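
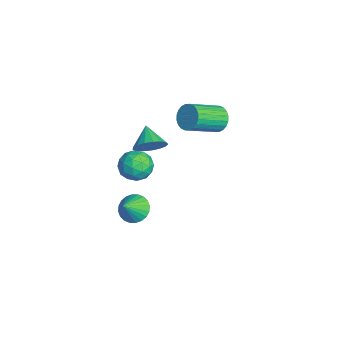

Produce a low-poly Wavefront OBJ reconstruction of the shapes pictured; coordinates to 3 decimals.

v -2.568 -2.397 -3.968
v -1.813 -2.395 -4.528
v -1.812 -3.083 -2.952
v -1.769 -2.079 -4.348
v -1.846 -1.811 -4.109
v -2.033 -1.633 -3.849
v -2.302 -1.57 -3.607
v -2.611 -1.634 -3.42
v -2.913 -1.814 -3.316
v -3.163 -2.082 -3.312
v -3.322 -2.398 -3.407
v -3.367 -2.714 -3.588
v -3.29 -2.982 -3.826
v -3.103 -3.161 -4.086
v -2.834 -3.223 -4.328
v -2.525 -3.16 -4.515
v -2.223 -2.98 -4.619
v -1.973 -2.712 -4.624
v 0.131 -1.852 3.523
v 0.545 -1.35 4.188
v -1.011 -1.908 4.277
v 0.356 -1.044 3.925
v 0.116 -0.923 3.57
v -0.12 -1.015 3.204
v -0.299 -1.299 2.912
v -0.379 -1.709 2.759
v -0.343 -2.152 2.782
v -0.197 -2.527 2.974
v 0.023 -2.746 3.292
v 0.269 -2.761 3.663
v 0.483 -2.567 4.002
v 0.616 -2.21 4.232
v 0.639 -1.77 4.298
v -3.779 2.353 2.041
v -3.11 2.345 1.501
v -2.311 0.579 2.52
v -2.981 0.587 3.059
v -2.993 2.54 1.748
v -2.194 0.774 2.766
v -2.996 2.707 2.039
v -2.197 0.94 3.058
v -3.118 2.82 2.331
v -2.319 1.053 3.349
v -3.341 2.862 2.578
v -2.542 1.095 3.596
v -3.63 2.826 2.744
v -2.831 1.059 3.762
v -3.943 2.718 2.802
v -3.144 0.952 3.821
v -4.23 2.555 2.745
v -3.431 0.789 3.763
v -4.449 2.361 2.58
v -3.65 0.595 3.599
v -4.566 2.166 2.334
v -3.767 0.4 3.352
v -4.563 2 2.042
v -3.764 0.233 3.061
v -4.441 1.887 1.751
v -3.642 0.12 2.769
v -4.218 1.845 1.504
v -3.419 0.078 2.522
v -3.929 1.881 1.338
v -3.13 0.114 2.356
v -3.616 1.988 1.279
v -2.817 0.222 2.298
v -3.329 2.151 1.337
v -2.53 0.385 2.355
v -4.419 -1.904 -1.044
v -3.667 -1.186 -1.204
v -3.233 -3.114 -0.896
v -2.481 -2.396 -1.056
v -3.042 -2.381 -0.167
v -3.775 -1.633 -0.258
v -3.125 -2.667 -1.842
v -3.858 -1.919 -1.933
v -2.868 -1.658 -1.697
v -2.816 -1.481 -0.662
v -4.084 -2.819 -1.438
v -4.032 -2.642 -0.403
v -4.147 -1.439 -1.137
v -2.753 -2.861 -0.963
v -3.082 -2.852 -0.44
v -2.64 -2.431 -0.535
v -4.211 -1.701 -0.581
v -3.769 -1.279 -0.675
v -3.401 -1.982 -0.066
v -3.131 -3.021 -1.425
v -2.689 -2.599 -1.519
v -4.26 -1.869 -1.565
v -3.818 -1.448 -1.66
v -3.499 -2.318 -2.034
v -3.235 -1.294 -1.521
v -2.538 -2.006 -1.434
v -2.917 -2.165 -1.896
v -3.348 -1.725 -1.95
v -3.205 -1.19 -0.913
v -2.508 -1.902 -0.826
v -2.837 -1.892 -0.303
v -3.268 -1.453 -0.357
v -2.735 -1.468 -1.202
v -4.392 -2.398 -1.274
v -3.695 -3.11 -1.187
v -3.632 -2.847 -1.743
v -4.063 -2.408 -1.797
v -4.362 -2.294 -0.666
v -3.665 -3.006 -0.579
v -3.552 -2.575 -0.15
v -3.983 -2.135 -0.204
v -4.165 -2.832 -0.898
f 2 1 4
f 2 4 3
f 4 1 5
f 4 5 3
f 5 1 6
f 5 6 3
f 6 1 7
f 6 7 3
f 7 1 8
f 7 8 3
f 8 1 9
f 8 9 3
f 9 1 10
f 9 10 3
f 10 1 11
f 10 11 3
f 11 1 12
f 11 12 3
f 12 1 13
f 12 13 3
f 13 1 14
f 13 14 3
f 14 1 15
f 14 15 3
f 15 1 16
f 15 16 3
f 16 1 17
f 16 17 3
f 17 1 18
f 17 18 3
f 18 1 2
f 18 2 3
f 20 19 22
f 20 22 21
f 22 19 23
f 22 23 21
f 23 19 24
f 23 24 21
f 24 19 25
f 24 25 21
f 25 19 26
f 25 26 21
f 26 19 27
f 26 27 21
f 27 19 28
f 27 28 21
f 28 19 29
f 28 29 21
f 29 19 30
f 29 30 21
f 30 19 31
f 30 31 21
f 31 19 32
f 31 32 21
f 32 19 33
f 32 33 21
f 33 19 20
f 33 20 21
f 35 34 38
f 35 38 36
f 36 38 39
f 36 39 37
f 38 34 40
f 38 40 39
f 39 40 41
f 39 41 37
f 40 34 42
f 40 42 41
f 41 42 43
f 41 43 37
f 42 34 44
f 42 44 43
f 43 44 45
f 43 45 37
f 44 34 46
f 44 46 45
f 45 46 47
f 45 47 37
f 46 34 48
f 46 48 47
f 47 48 49
f 47 49 37
f 48 34 50
f 48 50 49
f 49 50 51
f 49 51 37
f 50 34 52
f 50 52 51
f 51 52 53
f 51 53 37
f 52 34 54
f 52 54 53
f 53 54 55
f 53 55 37
f 54 34 56
f 54 56 55
f 55 56 57
f 55 57 37
f 56 34 58
f 56 58 57
f 57 58 59
f 57 59 37
f 58 34 60
f 58 60 59
f 59 60 61
f 59 61 37
f 60 34 62
f 60 62 61
f 61 62 63
f 61 63 37
f 62 34 64
f 62 64 63
f 63 64 65
f 63 65 37
f 64 34 66
f 64 66 65
f 65 66 67
f 65 67 37
f 66 34 35
f 66 35 67
f 67 35 36
f 67 36 37
f 68 105 84
f 105 79 108
f 84 108 73
f 105 108 84
f 68 84 80
f 84 73 85
f 80 85 69
f 84 85 80
f 68 80 89
f 80 69 90
f 89 90 75
f 80 90 89
f 68 89 101
f 89 75 104
f 101 104 78
f 89 104 101
f 68 101 105
f 101 78 109
f 105 109 79
f 101 109 105
f 69 85 96
f 85 73 99
f 96 99 77
f 85 99 96
f 73 108 86
f 108 79 107
f 86 107 72
f 108 107 86
f 79 109 106
f 109 78 102
f 106 102 70
f 109 102 106
f 78 104 103
f 104 75 91
f 103 91 74
f 104 91 103
f 75 90 95
f 90 69 92
f 95 92 76
f 90 92 95
f 71 97 83
f 97 77 98
f 83 98 72
f 97 98 83
f 71 83 81
f 83 72 82
f 81 82 70
f 83 82 81
f 71 81 88
f 81 70 87
f 88 87 74
f 81 87 88
f 71 88 93
f 88 74 94
f 93 94 76
f 88 94 93
f 71 93 97
f 93 76 100
f 97 100 77
f 93 100 97
f 72 98 86
f 98 77 99
f 86 99 73
f 98 99 86
f 70 82 106
f 82 72 107
f 106 107 79
f 82 107 106
f 74 87 103
f 87 70 102
f 103 102 78
f 87 102 103
f 76 94 95
f 94 74 91
f 95 91 75
f 94 91 95
f 77 100 96
f 100 76 92
f 96 92 69
f 100 92 96



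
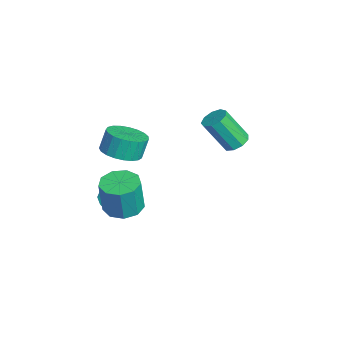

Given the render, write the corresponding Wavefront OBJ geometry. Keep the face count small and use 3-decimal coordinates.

v -3.712 3.499 1.241
v -2.988 3.244 1.183
v -3.244 2.106 3.001
v -3.968 2.361 3.059
v -2.999 3.691 1.461
v -3.256 2.553 3.279
v -3.344 4.048 1.636
v -3.601 2.91 3.454
v -3.861 4.148 1.626
v -4.118 3.011 3.444
v -4.308 3.945 1.436
v -4.565 2.807 3.254
v -4.476 3.533 1.154
v -4.733 2.395 2.972
v -4.286 3.105 0.913
v -4.543 1.967 2.731
v -3.828 2.861 0.825
v -4.084 1.723 2.643
v -3.315 2.916 0.932
v -3.571 1.778 2.75
v -1.358 -3.083 -0.752
v -0.433 -3.065 -1.043
v -0.782 -2.197 1.132
v -0.653 -2.59 -1.2
v -1.096 -2.271 -1.214
v -1.623 -2.21 -1.081
v -2.066 -2.426 -0.844
v -2.284 -2.851 -0.578
v -2.208 -3.349 -0.367
v -1.862 -3.763 -0.278
v -1.356 -3.961 -0.34
v -0.851 -3.88 -0.532
v -0.507 -3.546 -0.794
v -1.437 -2.742 2.863
v -0.488 -3.181 3.205
v -0.733 -2.796 4.379
v -1.683 -2.358 4.037
v -0.362 -2.756 3.092
v -0.607 -2.371 4.266
v -0.421 -2.329 2.939
v -0.666 -1.944 4.114
v -0.656 -1.974 2.774
v -0.901 -1.589 3.948
v -1.026 -1.751 2.624
v -1.271 -1.366 3.798
v -1.467 -1.699 2.515
v -1.712 -1.314 3.689
v -1.904 -1.829 2.466
v -2.149 -1.444 3.64
v -2.259 -2.116 2.486
v -2.504 -1.731 3.66
v -2.473 -2.511 2.571
v -2.718 -2.126 3.745
v -2.507 -2.947 2.707
v -2.752 -2.562 3.881
v -2.357 -3.347 2.869
v -2.602 -2.962 4.044
v -2.047 -3.643 3.031
v -2.292 -3.258 4.205
v -1.632 -3.783 3.163
v -1.878 -3.398 4.337
v -1.184 -3.743 3.244
v -1.429 -3.358 4.418
v -0.779 -3.53 3.258
v -1.024 -3.145 4.433
v 1.09 -2.955 0.805
v 1.789 -3.71 0.658
v 1.99 -3.901 2.588
v 1.29 -3.145 2.735
v 2.116 -3.079 0.686
v 2.316 -3.269 2.616
v 1.962 -2.389 0.77
v 2.162 -2.58 2.7
v 1.4 -1.964 0.87
v 1.601 -2.155 2.801
v 0.693 -2.003 0.94
v 0.894 -2.193 2.87
v 0.172 -2.487 0.946
v 0.372 -2.677 2.877
v 0.08 -3.19 0.886
v 0.28 -3.38 2.817
v 0.461 -3.783 0.788
v 0.661 -3.973 2.719
v 1.136 -3.988 0.698
v 1.336 -4.179 2.628
f 2 1 5
f 2 5 3
f 3 5 6
f 3 6 4
f 5 1 7
f 5 7 6
f 6 7 8
f 6 8 4
f 7 1 9
f 7 9 8
f 8 9 10
f 8 10 4
f 9 1 11
f 9 11 10
f 10 11 12
f 10 12 4
f 11 1 13
f 11 13 12
f 12 13 14
f 12 14 4
f 13 1 15
f 13 15 14
f 14 15 16
f 14 16 4
f 15 1 17
f 15 17 16
f 16 17 18
f 16 18 4
f 17 1 19
f 17 19 18
f 18 19 20
f 18 20 4
f 19 1 2
f 19 2 20
f 20 2 3
f 20 3 4
f 22 21 24
f 22 24 23
f 24 21 25
f 24 25 23
f 25 21 26
f 25 26 23
f 26 21 27
f 26 27 23
f 27 21 28
f 27 28 23
f 28 21 29
f 28 29 23
f 29 21 30
f 29 30 23
f 30 21 31
f 30 31 23
f 31 21 32
f 31 32 23
f 32 21 33
f 32 33 23
f 33 21 22
f 33 22 23
f 35 34 38
f 35 38 36
f 36 38 39
f 36 39 37
f 38 34 40
f 38 40 39
f 39 40 41
f 39 41 37
f 40 34 42
f 40 42 41
f 41 42 43
f 41 43 37
f 42 34 44
f 42 44 43
f 43 44 45
f 43 45 37
f 44 34 46
f 44 46 45
f 45 46 47
f 45 47 37
f 46 34 48
f 46 48 47
f 47 48 49
f 47 49 37
f 48 34 50
f 48 50 49
f 49 50 51
f 49 51 37
f 50 34 52
f 50 52 51
f 51 52 53
f 51 53 37
f 52 34 54
f 52 54 53
f 53 54 55
f 53 55 37
f 54 34 56
f 54 56 55
f 55 56 57
f 55 57 37
f 56 34 58
f 56 58 57
f 57 58 59
f 57 59 37
f 58 34 60
f 58 60 59
f 59 60 61
f 59 61 37
f 60 34 62
f 60 62 61
f 61 62 63
f 61 63 37
f 62 34 64
f 62 64 63
f 63 64 65
f 63 65 37
f 64 34 35
f 64 35 65
f 65 35 36
f 65 36 37
f 67 66 70
f 67 70 68
f 68 70 71
f 68 71 69
f 70 66 72
f 70 72 71
f 71 72 73
f 71 73 69
f 72 66 74
f 72 74 73
f 73 74 75
f 73 75 69
f 74 66 76
f 74 76 75
f 75 76 77
f 75 77 69
f 76 66 78
f 76 78 77
f 77 78 79
f 77 79 69
f 78 66 80
f 78 80 79
f 79 80 81
f 79 81 69
f 80 66 82
f 80 82 81
f 81 82 83
f 81 83 69
f 82 66 84
f 82 84 83
f 83 84 85
f 83 85 69
f 84 66 67
f 84 67 85
f 85 67 68
f 85 68 69



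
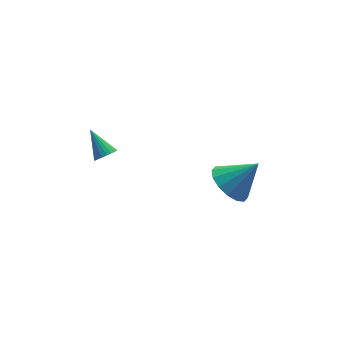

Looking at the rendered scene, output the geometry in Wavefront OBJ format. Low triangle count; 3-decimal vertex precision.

v 2.302 -2.418 -3.331
v 3.062 -1.937 -3.927
v 3.498 -2.722 -2.049
v 2.838 -1.527 -3.621
v 2.47 -1.355 -3.236
v 2.057 -1.469 -2.877
v 1.709 -1.837 -2.64
v 1.52 -2.36 -2.588
v 1.541 -2.899 -2.735
v 1.765 -3.309 -3.041
v 2.133 -3.481 -3.426
v 2.546 -3.367 -3.785
v 2.894 -2.999 -4.022
v 3.083 -2.476 -4.074
v -3.061 -1.651 0.338
v -2.749 -1.879 0.715
v -3.299 -0.549 1.202
v -2.601 -1.757 0.6
v -2.532 -1.616 0.439
v -2.554 -1.481 0.261
v -2.664 -1.375 0.096
v -2.843 -1.317 -0.027
v -3.059 -1.317 -0.087
v -3.276 -1.374 -0.073
v -3.456 -1.479 0.011
v -3.567 -1.614 0.152
v -3.591 -1.755 0.325
v -3.523 -1.878 0.501
v -3.375 -1.962 0.648
v -3.173 -1.992 0.741
v -2.952 -1.962 0.765
f 2 1 4
f 2 4 3
f 4 1 5
f 4 5 3
f 5 1 6
f 5 6 3
f 6 1 7
f 6 7 3
f 7 1 8
f 7 8 3
f 8 1 9
f 8 9 3
f 9 1 10
f 9 10 3
f 10 1 11
f 10 11 3
f 11 1 12
f 11 12 3
f 12 1 13
f 12 13 3
f 13 1 14
f 13 14 3
f 14 1 2
f 14 2 3
f 16 15 18
f 16 18 17
f 18 15 19
f 18 19 17
f 19 15 20
f 19 20 17
f 20 15 21
f 20 21 17
f 21 15 22
f 21 22 17
f 22 15 23
f 22 23 17
f 23 15 24
f 23 24 17
f 24 15 25
f 24 25 17
f 25 15 26
f 25 26 17
f 26 15 27
f 26 27 17
f 27 15 28
f 27 28 17
f 28 15 29
f 28 29 17
f 29 15 30
f 29 30 17
f 30 15 31
f 30 31 17
f 31 15 16
f 31 16 17



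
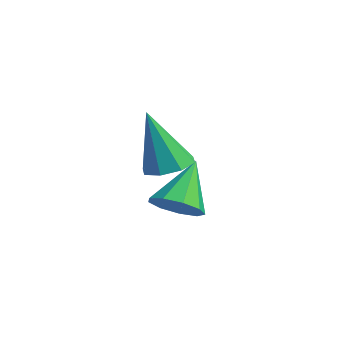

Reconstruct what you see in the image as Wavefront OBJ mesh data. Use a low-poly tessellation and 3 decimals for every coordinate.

v 4.061 -1.25 -0.351
v 4.606 -1.774 -0.428
v 3.819 -1.79 1.611
v 4.816 -1.258 -0.26
v 4.583 -0.737 -0.146
v 4.044 -0.517 -0.152
v 3.516 -0.727 -0.275
v 3.307 -1.243 -0.442
v 3.539 -1.764 -0.557
v 4.078 -1.984 -0.551
v 3.071 -0.529 -2.386
v 3.77 -0.678 -1.945
v 2.409 0.429 -1.014
v 3.83 -0.196 -2.252
v 3.535 0.129 -2.622
v 3.023 0.147 -2.882
v 2.533 -0.152 -2.909
v 2.295 -0.628 -2.692
v 2.42 -1.057 -2.331
v 2.85 -1.24 -1.996
v 3.383 -1.09 -1.844
f 2 1 4
f 2 4 3
f 4 1 5
f 4 5 3
f 5 1 6
f 5 6 3
f 6 1 7
f 6 7 3
f 7 1 8
f 7 8 3
f 8 1 9
f 8 9 3
f 9 1 10
f 9 10 3
f 10 1 2
f 10 2 3
f 12 11 14
f 12 14 13
f 14 11 15
f 14 15 13
f 15 11 16
f 15 16 13
f 16 11 17
f 16 17 13
f 17 11 18
f 17 18 13
f 18 11 19
f 18 19 13
f 19 11 20
f 19 20 13
f 20 11 21
f 20 21 13
f 21 11 12
f 21 12 13



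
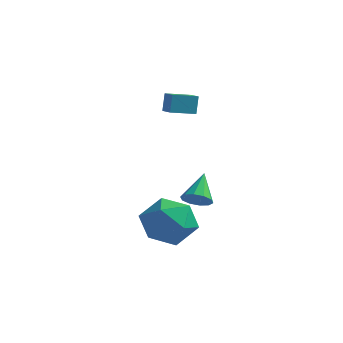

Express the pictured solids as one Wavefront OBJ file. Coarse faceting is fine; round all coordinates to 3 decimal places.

v 2.921 -3.094 -2.482
v 3.858 -2.937 -3.295
v 4.042 -4.423 -1.445
v 4.979 -4.266 -2.258
v 4.664 -3.338 -1.482
v 3.971 -2.516 -2.123
v 3.929 -4.844 -2.617
v 3.236 -4.022 -3.258
v 4.481 -4.019 -3.379
v 4.936 -3.088 -2.677
v 2.964 -4.272 -2.063
v 3.419 -3.341 -1.361
v 4.023 -1.705 -1.935
v 4.664 -1.677 -1.784
v 3.737 -0.635 -0.925
v 4.594 -1.411 -2.086
v 4.305 -1.258 -2.33
v 3.909 -1.275 -2.423
v 3.556 -1.457 -2.33
v 3.381 -1.734 -2.087
v 3.451 -1.999 -1.785
v 3.74 -2.153 -1.541
v 4.136 -2.135 -1.448
v 4.49 -1.954 -1.541
v 1.76 -0.551 2.081
v 1.714 -0.296 2.943
v 2.449 0.305 1.864
v 2.403 0.56 2.726
v 2.397 -1.02 2.254
v 2.351 -0.765 3.116
v 3.086 -0.164 2.037
v 3.04 0.091 2.899
f 1 12 6
f 1 6 2
f 1 2 8
f 1 8 11
f 1 11 12
f 2 6 10
f 6 12 5
f 12 11 3
f 11 8 7
f 8 2 9
f 4 10 5
f 4 5 3
f 4 3 7
f 4 7 9
f 4 9 10
f 5 10 6
f 3 5 12
f 7 3 11
f 9 7 8
f 10 9 2
f 14 13 16
f 14 16 15
f 16 13 17
f 16 17 15
f 17 13 18
f 17 18 15
f 18 13 19
f 18 19 15
f 19 13 20
f 19 20 15
f 20 13 21
f 20 21 15
f 21 13 22
f 21 22 15
f 22 13 23
f 22 23 15
f 23 13 24
f 23 24 15
f 24 13 14
f 24 14 15
f 26 28 25
f 29 26 25
f 25 28 27
f 27 29 25
f 26 32 28
f 30 26 29
f 30 32 26
f 28 32 27
f 31 29 27
f 27 32 31
f 31 30 29
f 32 30 31



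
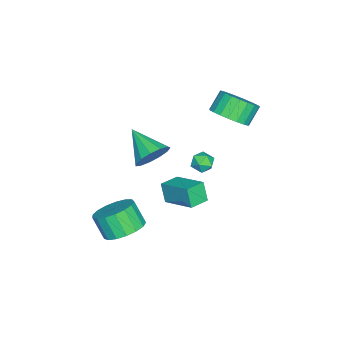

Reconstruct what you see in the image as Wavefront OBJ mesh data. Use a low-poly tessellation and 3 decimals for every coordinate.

v -3.36 -0.731 -1.94
v -2.708 -0.627 -1.999
v -3.212 -1.773 -2.141
v -2.56 -1.669 -2.2
v -2.852 -1.614 -1.608
v -2.943 -0.97 -1.484
v -2.977 -1.43 -2.656
v -3.068 -0.786 -2.532
v -2.472 -1.059 -2.442
v -2.394 -1.173 -1.794
v -3.526 -1.227 -2.346
v -3.448 -1.341 -1.698
v -2.561 -2.135 -4.584
v -2.858 -2.468 -3.524
v -1.828 -0.522 -3.873
v -2.125 -0.854 -2.813
v -1.595 -2.626 -4.467
v -1.892 -2.958 -3.407
v -0.862 -1.012 -3.756
v -1.159 -1.345 -2.696
v 2.234 -3.224 -3.428
v 3.092 -2.784 -2.942
v 2.805 -3.475 -1.807
v 1.946 -3.916 -2.292
v 2.708 -2.454 -2.838
v 2.421 -3.145 -1.703
v 2.216 -2.3 -2.869
v 1.929 -2.991 -1.734
v 1.727 -2.358 -3.028
v 1.44 -3.049 -1.893
v 1.355 -2.615 -3.279
v 1.068 -3.306 -2.143
v 1.184 -3.011 -3.563
v 0.896 -3.702 -2.428
v 1.253 -3.456 -3.817
v 0.966 -4.147 -2.681
v 1.547 -3.848 -3.981
v 1.26 -4.539 -2.846
v 1.998 -4.097 -4.019
v 1.711 -4.789 -2.883
v 2.504 -4.146 -3.921
v 2.217 -4.838 -2.786
v 2.947 -3.984 -3.71
v 2.66 -4.676 -2.575
v 3.227 -3.648 -3.435
v 2.94 -4.34 -2.299
v 3.279 -3.215 -3.158
v 2.992 -3.906 -2.022
v -3.087 0.067 1.614
v -2.525 -0.515 2.283
v -3.291 -0.229 3.175
v -3.853 0.353 2.506
v -2.335 -0.124 2.321
v -3.101 0.162 3.213
v -2.275 0.3 2.237
v -3.041 0.586 3.129
v -2.355 0.684 2.045
v -3.121 0.97 2.937
v -2.562 0.961 1.779
v -3.328 1.247 2.671
v -2.86 1.084 1.484
v -3.626 1.37 2.376
v -3.197 1.031 1.211
v -3.963 1.316 2.103
v -3.515 0.811 1.009
v -4.281 1.096 1.9
v -3.759 0.462 0.91
v -4.525 0.748 1.802
v -3.887 0.046 0.934
v -4.653 0.331 1.826
v -3.876 -0.367 1.075
v -4.642 -0.082 1.967
v -3.729 -0.705 1.309
v -4.496 -0.42 2.201
v -3.471 -0.91 1.596
v -4.238 -0.624 2.488
v -3.147 -0.945 1.886
v -3.913 -0.66 2.778
v -2.812 -0.805 2.129
v -3.578 -0.52 3.021
v 0.785 -2.348 1.141
v 1.303 -2.996 0.659
v -0.085 -3.712 2.039
v 1.583 -2.88 1.106
v 1.61 -2.595 1.565
v 1.374 -2.231 1.89
v 0.952 -1.905 1.977
v 0.476 -1.719 1.798
v 0.098 -1.733 1.411
v -0.061 -1.942 0.938
v 0.047 -2.28 0.53
v 0.39 -2.639 0.316
v 0.858 -2.906 0.364
f 1 12 6
f 1 6 2
f 1 2 8
f 1 8 11
f 1 11 12
f 2 6 10
f 6 12 5
f 12 11 3
f 11 8 7
f 8 2 9
f 4 10 5
f 4 5 3
f 4 3 7
f 4 7 9
f 4 9 10
f 5 10 6
f 3 5 12
f 7 3 11
f 9 7 8
f 10 9 2
f 14 16 13
f 17 14 13
f 13 16 15
f 15 17 13
f 14 20 16
f 18 14 17
f 18 20 14
f 16 20 15
f 19 17 15
f 15 20 19
f 19 18 17
f 20 18 19
f 22 21 25
f 22 25 23
f 23 25 26
f 23 26 24
f 25 21 27
f 25 27 26
f 26 27 28
f 26 28 24
f 27 21 29
f 27 29 28
f 28 29 30
f 28 30 24
f 29 21 31
f 29 31 30
f 30 31 32
f 30 32 24
f 31 21 33
f 31 33 32
f 32 33 34
f 32 34 24
f 33 21 35
f 33 35 34
f 34 35 36
f 34 36 24
f 35 21 37
f 35 37 36
f 36 37 38
f 36 38 24
f 37 21 39
f 37 39 38
f 38 39 40
f 38 40 24
f 39 21 41
f 39 41 40
f 40 41 42
f 40 42 24
f 41 21 43
f 41 43 42
f 42 43 44
f 42 44 24
f 43 21 45
f 43 45 44
f 44 45 46
f 44 46 24
f 45 21 47
f 45 47 46
f 46 47 48
f 46 48 24
f 47 21 22
f 47 22 48
f 48 22 23
f 48 23 24
f 50 49 53
f 50 53 51
f 51 53 54
f 51 54 52
f 53 49 55
f 53 55 54
f 54 55 56
f 54 56 52
f 55 49 57
f 55 57 56
f 56 57 58
f 56 58 52
f 57 49 59
f 57 59 58
f 58 59 60
f 58 60 52
f 59 49 61
f 59 61 60
f 60 61 62
f 60 62 52
f 61 49 63
f 61 63 62
f 62 63 64
f 62 64 52
f 63 49 65
f 63 65 64
f 64 65 66
f 64 66 52
f 65 49 67
f 65 67 66
f 66 67 68
f 66 68 52
f 67 49 69
f 67 69 68
f 68 69 70
f 68 70 52
f 69 49 71
f 69 71 70
f 70 71 72
f 70 72 52
f 71 49 73
f 71 73 72
f 72 73 74
f 72 74 52
f 73 49 75
f 73 75 74
f 74 75 76
f 74 76 52
f 75 49 77
f 75 77 76
f 76 77 78
f 76 78 52
f 77 49 79
f 77 79 78
f 78 79 80
f 78 80 52
f 79 49 50
f 79 50 80
f 80 50 51
f 80 51 52
f 82 81 84
f 82 84 83
f 84 81 85
f 84 85 83
f 85 81 86
f 85 86 83
f 86 81 87
f 86 87 83
f 87 81 88
f 87 88 83
f 88 81 89
f 88 89 83
f 89 81 90
f 89 90 83
f 90 81 91
f 90 91 83
f 91 81 92
f 91 92 83
f 92 81 93
f 92 93 83
f 93 81 82
f 93 82 83



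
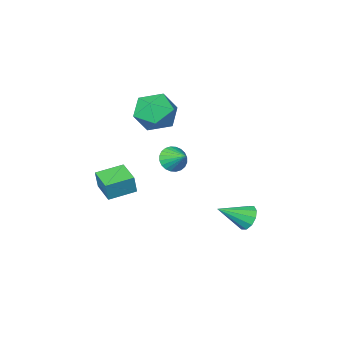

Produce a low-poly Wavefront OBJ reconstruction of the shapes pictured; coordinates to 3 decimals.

v -1.327 -2.25 3.768
v -0.279 -2.212 3.125
v -1.461 -4.208 3.435
v -0.413 -4.17 2.792
v -0.394 -3.991 4.009
v -0.312 -2.781 4.215
v -1.428 -3.639 2.345
v -1.346 -2.429 2.551
v -0.341 -3.07 2.246
v 0.297 -3.288 3.274
v -2.037 -3.132 3.286
v -1.399 -3.35 4.314
v -3.686 0.621 -2.961
v -3.424 0.262 -3.577
v -2.234 0.199 -2.099
v -3.282 0.709 -3.598
v -3.294 1.123 -3.375
v -3.456 1.344 -2.994
v -3.706 1.289 -2.6
v -3.948 0.979 -2.344
v -4.09 0.532 -2.323
v -4.078 0.119 -2.546
v -3.916 -0.103 -2.927
v -3.666 -0.048 -3.321
v -1.633 -2.835 -0.015
v -1.166 -3.155 0.507
v -1.707 -1.785 0.695
v -0.968 -3.019 0.327
v -0.871 -2.855 0.094
v -0.89 -2.688 -0.155
v -1.022 -2.544 -0.383
v -1.248 -2.443 -0.554
v -1.531 -2.403 -0.644
v -1.831 -2.428 -0.638
v -2.1 -2.516 -0.537
v -2.298 -2.652 -0.357
v -2.395 -2.816 -0.124
v -2.375 -2.982 0.125
v -2.243 -3.127 0.353
v -2.018 -3.227 0.525
v -1.734 -3.268 0.614
v -1.435 -3.242 0.608
v 0.378 -3.887 -1.263
v 0.574 -3.798 -0.215
v 0.576 -2.51 -1.418
v 0.771 -2.42 -0.369
v 1.809 -4.12 -1.511
v 2.004 -4.03 -0.462
v 2.006 -2.742 -1.665
v 2.202 -2.653 -0.617
f 1 12 6
f 1 6 2
f 1 2 8
f 1 8 11
f 1 11 12
f 2 6 10
f 6 12 5
f 12 11 3
f 11 8 7
f 8 2 9
f 4 10 5
f 4 5 3
f 4 3 7
f 4 7 9
f 4 9 10
f 5 10 6
f 3 5 12
f 7 3 11
f 9 7 8
f 10 9 2
f 14 13 16
f 14 16 15
f 16 13 17
f 16 17 15
f 17 13 18
f 17 18 15
f 18 13 19
f 18 19 15
f 19 13 20
f 19 20 15
f 20 13 21
f 20 21 15
f 21 13 22
f 21 22 15
f 22 13 23
f 22 23 15
f 23 13 24
f 23 24 15
f 24 13 14
f 24 14 15
f 26 25 28
f 26 28 27
f 28 25 29
f 28 29 27
f 29 25 30
f 29 30 27
f 30 25 31
f 30 31 27
f 31 25 32
f 31 32 27
f 32 25 33
f 32 33 27
f 33 25 34
f 33 34 27
f 34 25 35
f 34 35 27
f 35 25 36
f 35 36 27
f 36 25 37
f 36 37 27
f 37 25 38
f 37 38 27
f 38 25 39
f 38 39 27
f 39 25 40
f 39 40 27
f 40 25 41
f 40 41 27
f 41 25 42
f 41 42 27
f 42 25 26
f 42 26 27
f 44 46 43
f 47 44 43
f 43 46 45
f 45 47 43
f 44 50 46
f 48 44 47
f 48 50 44
f 46 50 45
f 49 47 45
f 45 50 49
f 49 48 47
f 50 48 49



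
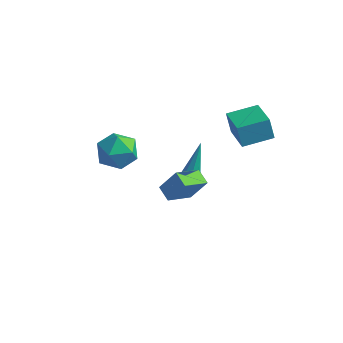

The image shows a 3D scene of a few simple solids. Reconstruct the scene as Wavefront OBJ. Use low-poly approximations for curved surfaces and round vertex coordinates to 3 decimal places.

v 3.007 0.328 2.864
v 2.649 0.466 4.022
v 1.766 1.646 2.323
v 1.407 1.784 3.481
v 4.153 1.496 3.079
v 3.794 1.634 4.237
v 2.911 2.814 2.538
v 2.553 2.952 3.696
v 1.041 -4.344 2.982
v 1.731 -3.992 4.136
v 1.561 -3.073 2.283
v 2.251 -2.722 3.437
v 1.729 -4.778 2.703
v 2.419 -4.427 3.857
v 2.249 -3.508 2.004
v 2.939 -3.156 3.158
v -3.074 -0.26 0.489
v -2.476 -0.344 1.488
v -3.504 -2.096 0.592
v -2.906 -2.18 1.591
v -3.905 -1.577 1.557
v -3.639 -0.443 1.494
v -2.341 -1.997 0.586
v -2.075 -0.863 0.523
v -2.023 -1.418 1.548
v -2.989 -1.158 2.148
v -2.991 -1.282 -0.068
v -3.957 -1.022 0.532
v -0.299 1.362 -2.081
v 0.159 1.551 -2.199
v -0.281 2.438 -0.279
v -0.133 1.775 -2.33
v -0.522 1.757 -2.315
v -0.781 1.507 -2.163
v -0.758 1.172 -1.964
v -0.466 0.949 -1.833
v -0.077 0.967 -1.848
v 0.182 1.216 -2
f 2 4 1
f 5 2 1
f 1 4 3
f 3 5 1
f 2 8 4
f 6 2 5
f 6 8 2
f 4 8 3
f 7 5 3
f 3 8 7
f 7 6 5
f 8 6 7
f 10 12 9
f 13 10 9
f 9 12 11
f 11 13 9
f 10 16 12
f 14 10 13
f 14 16 10
f 12 16 11
f 15 13 11
f 11 16 15
f 15 14 13
f 16 14 15
f 17 28 22
f 17 22 18
f 17 18 24
f 17 24 27
f 17 27 28
f 18 22 26
f 22 28 21
f 28 27 19
f 27 24 23
f 24 18 25
f 20 26 21
f 20 21 19
f 20 19 23
f 20 23 25
f 20 25 26
f 21 26 22
f 19 21 28
f 23 19 27
f 25 23 24
f 26 25 18
f 30 29 32
f 30 32 31
f 32 29 33
f 32 33 31
f 33 29 34
f 33 34 31
f 34 29 35
f 34 35 31
f 35 29 36
f 35 36 31
f 36 29 37
f 36 37 31
f 37 29 38
f 37 38 31
f 38 29 30
f 38 30 31



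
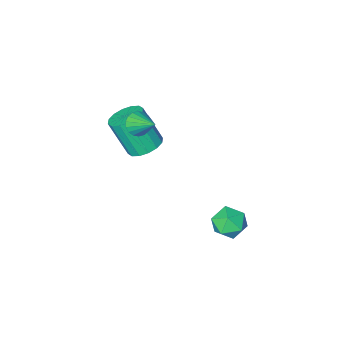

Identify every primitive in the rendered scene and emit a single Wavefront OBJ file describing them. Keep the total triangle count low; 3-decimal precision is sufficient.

v -0.369 -1.71 0.396
v 0.012 -2.006 0.89
v -0.551 -0.43 1.304
v 0.221 -1.857 0.723
v 0.314 -1.679 0.49
v 0.272 -1.507 0.239
v 0.103 -1.376 0.019
v -0.16 -1.311 -0.126
v -0.464 -1.324 -0.168
v -0.749 -1.415 -0.098
v -0.959 -1.563 0.07
v -1.052 -1.741 0.303
v -1.009 -1.913 0.554
v -0.84 -2.045 0.773
v -0.577 -2.11 0.919
v -0.273 -2.096 0.96
v -0.857 -1.96 -1.747
v -0.007 -2.129 -2.085
v 0.567 -2.989 -0.211
v -0.283 -2.82 0.127
v 0.021 -1.689 -1.891
v 0.595 -2.549 -0.018
v -0.187 -1.321 -1.659
v 0.388 -2.182 0.214
v -0.574 -1.125 -1.45
v 0.001 -1.985 0.423
v -1.037 -1.153 -1.321
v -0.462 -2.013 0.552
v -1.451 -1.396 -1.306
v -0.877 -2.257 0.568
v -1.707 -1.791 -1.409
v -1.133 -2.651 0.465
v -1.735 -2.231 -1.602
v -1.161 -3.091 0.271
v -1.528 -2.598 -1.834
v -0.953 -3.459 0.039
v -1.141 -2.795 -2.043
v -0.566 -3.655 -0.17
v -0.678 -2.767 -2.172
v -0.103 -3.627 -0.299
v -0.263 -2.523 -2.188
v 0.311 -3.384 -0.314
v -2.47 4.132 -3.755
v -1.607 3.75 -3.915
v -3.113 2.73 -3.885
v -2.25 2.348 -4.045
v -2.467 2.694 -3.18
v -2.07 3.561 -3.1
v -2.65 2.919 -4.7
v -2.253 3.786 -4.62
v -1.718 3.001 -4.499
v -1.605 2.862 -3.559
v -3.115 3.618 -4.241
v -3.002 3.479 -3.301
f 2 1 4
f 2 4 3
f 4 1 5
f 4 5 3
f 5 1 6
f 5 6 3
f 6 1 7
f 6 7 3
f 7 1 8
f 7 8 3
f 8 1 9
f 8 9 3
f 9 1 10
f 9 10 3
f 10 1 11
f 10 11 3
f 11 1 12
f 11 12 3
f 12 1 13
f 12 13 3
f 13 1 14
f 13 14 3
f 14 1 15
f 14 15 3
f 15 1 16
f 15 16 3
f 16 1 2
f 16 2 3
f 18 17 21
f 18 21 19
f 19 21 22
f 19 22 20
f 21 17 23
f 21 23 22
f 22 23 24
f 22 24 20
f 23 17 25
f 23 25 24
f 24 25 26
f 24 26 20
f 25 17 27
f 25 27 26
f 26 27 28
f 26 28 20
f 27 17 29
f 27 29 28
f 28 29 30
f 28 30 20
f 29 17 31
f 29 31 30
f 30 31 32
f 30 32 20
f 31 17 33
f 31 33 32
f 32 33 34
f 32 34 20
f 33 17 35
f 33 35 34
f 34 35 36
f 34 36 20
f 35 17 37
f 35 37 36
f 36 37 38
f 36 38 20
f 37 17 39
f 37 39 38
f 38 39 40
f 38 40 20
f 39 17 41
f 39 41 40
f 40 41 42
f 40 42 20
f 41 17 18
f 41 18 42
f 42 18 19
f 42 19 20
f 43 54 48
f 43 48 44
f 43 44 50
f 43 50 53
f 43 53 54
f 44 48 52
f 48 54 47
f 54 53 45
f 53 50 49
f 50 44 51
f 46 52 47
f 46 47 45
f 46 45 49
f 46 49 51
f 46 51 52
f 47 52 48
f 45 47 54
f 49 45 53
f 51 49 50
f 52 51 44



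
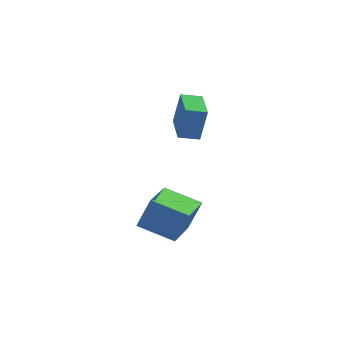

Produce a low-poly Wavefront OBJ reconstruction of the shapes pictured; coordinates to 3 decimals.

v 0.168 0.86 1.405
v 0.531 0.831 3.188
v -0.467 2.792 1.565
v -0.104 2.764 3.348
v 1.144 1.196 1.212
v 1.507 1.168 2.995
v 0.509 3.129 1.372
v 0.872 3.1 3.155
v -1.323 -1.191 -3.513
v -0.681 -1.085 -1.835
v -1.141 0.911 -3.715
v -0.499 1.017 -2.037
v 0.519 -1.417 -4.203
v 1.161 -1.311 -2.525
v 0.701 0.685 -4.405
v 1.343 0.791 -2.727
f 2 4 1
f 5 2 1
f 1 4 3
f 3 5 1
f 2 8 4
f 6 2 5
f 6 8 2
f 4 8 3
f 7 5 3
f 3 8 7
f 7 6 5
f 8 6 7
f 10 12 9
f 13 10 9
f 9 12 11
f 11 13 9
f 10 16 12
f 14 10 13
f 14 16 10
f 12 16 11
f 15 13 11
f 11 16 15
f 15 14 13
f 16 14 15



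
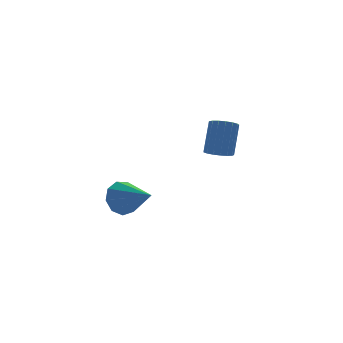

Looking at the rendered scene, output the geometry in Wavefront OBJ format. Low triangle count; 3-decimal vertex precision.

v 3.42 1.297 -0.25
v 4.033 1.628 -0.621
v 4.654 2.454 1.138
v 4.04 2.123 1.51
v 3.76 1.889 -0.647
v 4.381 2.714 1.112
v 3.409 2.014 -0.582
v 4.03 2.839 1.177
v 3.061 1.975 -0.441
v 3.682 2.8 1.319
v 2.794 1.78 -0.256
v 3.415 2.606 1.504
v 2.671 1.475 -0.069
v 3.292 2.301 1.69
v 2.72 1.13 0.076
v 3.341 1.955 1.835
v 2.928 0.822 0.147
v 3.549 1.647 1.906
v 3.25 0.624 0.126
v 3.87 1.449 1.886
v 3.61 0.58 0.02
v 4.231 1.405 1.779
v 3.926 0.7 -0.148
v 4.547 1.525 1.611
v 4.127 0.957 -0.34
v 4.748 1.782 1.42
v 4.165 1.292 -0.51
v 4.786 2.117 1.249
v -2.557 -0.961 -1.69
v -2.071 -0.408 -0.899
v -1.723 -2.779 -0.93
v -2.743 -0.624 -0.68
v -3.327 -0.998 -0.934
v -3.552 -1.355 -1.541
v -3.31 -1.527 -2.218
v -2.717 -1.434 -2.647
v -2.048 -1.12 -2.629
v -1.618 -0.731 -2.171
v -1.627 -0.45 -1.488
f 2 1 5
f 2 5 3
f 3 5 6
f 3 6 4
f 5 1 7
f 5 7 6
f 6 7 8
f 6 8 4
f 7 1 9
f 7 9 8
f 8 9 10
f 8 10 4
f 9 1 11
f 9 11 10
f 10 11 12
f 10 12 4
f 11 1 13
f 11 13 12
f 12 13 14
f 12 14 4
f 13 1 15
f 13 15 14
f 14 15 16
f 14 16 4
f 15 1 17
f 15 17 16
f 16 17 18
f 16 18 4
f 17 1 19
f 17 19 18
f 18 19 20
f 18 20 4
f 19 1 21
f 19 21 20
f 20 21 22
f 20 22 4
f 21 1 23
f 21 23 22
f 22 23 24
f 22 24 4
f 23 1 25
f 23 25 24
f 24 25 26
f 24 26 4
f 25 1 27
f 25 27 26
f 26 27 28
f 26 28 4
f 27 1 2
f 27 2 28
f 28 2 3
f 28 3 4
f 30 29 32
f 30 32 31
f 32 29 33
f 32 33 31
f 33 29 34
f 33 34 31
f 34 29 35
f 34 35 31
f 35 29 36
f 35 36 31
f 36 29 37
f 36 37 31
f 37 29 38
f 37 38 31
f 38 29 39
f 38 39 31
f 39 29 30
f 39 30 31



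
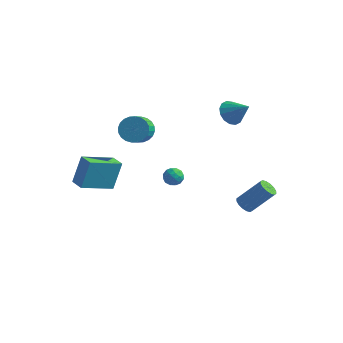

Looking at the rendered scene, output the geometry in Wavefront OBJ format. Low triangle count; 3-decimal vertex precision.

v 2.805 1.878 -3.985
v 3.311 1.625 -4.262
v 4.48 2.329 -2.773
v 3.975 2.582 -2.495
v 3.289 1.926 -4.386
v 4.458 2.629 -2.897
v 3.136 2.214 -4.403
v 4.305 2.917 -2.913
v 2.896 2.412 -4.307
v 4.065 3.115 -2.818
v 2.631 2.467 -4.126
v 3.8 3.17 -2.636
v 2.412 2.364 -3.906
v 3.581 3.068 -2.416
v 2.3 2.131 -3.707
v 3.469 2.835 -2.218
v 2.322 1.831 -3.583
v 3.491 2.534 -2.094
v 2.475 1.543 -3.567
v 3.644 2.246 -2.077
v 2.715 1.345 -3.662
v 3.884 2.048 -2.173
v 2.98 1.29 -3.844
v 4.149 1.993 -2.354
v 3.199 1.392 -4.064
v 4.368 2.096 -2.574
v 1.599 2.38 3.232
v 2.161 2.451 2.573
v 2.781 2.26 4.228
v 2.088 2.874 2.71
v 1.884 3.164 2.987
v 1.604 3.244 3.33
v 1.322 3.093 3.647
v 1.114 2.75 3.853
v 1.036 2.308 3.892
v 1.109 1.886 3.755
v 1.313 1.595 3.478
v 1.594 1.515 3.135
v 1.876 1.667 2.818
v 2.083 2.009 2.612
v -4.973 -4.183 -0.793
v -4.79 -3.463 0.945
v -3.919 -2.473 -1.613
v -3.735 -1.753 0.124
v -4.105 -4.667 -0.684
v -3.921 -3.947 1.053
v -3.05 -2.957 -1.505
v -2.867 -2.237 0.233
v -2.368 2.903 -3.532
v -1.793 2.738 -3.223
v -2.427 1.902 -3.957
v -1.852 1.737 -3.648
v -2.41 1.843 -3.287
v -2.373 2.461 -3.024
v -1.847 2.179 -4.156
v -1.81 2.797 -3.893
v -1.471 2.29 -3.609
v -1.819 2.082 -3.072
v -2.401 2.558 -4.108
v -2.749 2.35 -3.571
v -2.075 2.908 -3.34
v -2.145 1.732 -3.84
v -2.473 1.794 -3.627
v -2.135 1.697 -3.446
v -2.416 2.746 -3.223
v -2.078 2.648 -3.042
v -2.441 2.122 -3.079
v -2.142 1.992 -4.138
v -1.804 1.894 -3.957
v -2.085 2.943 -3.734
v -1.747 2.846 -3.553
v -1.779 2.518 -4.101
v -1.548 2.548 -3.386
v -1.583 1.96 -3.636
v -1.58 2.219 -3.934
v -1.558 2.583 -3.78
v -1.752 2.426 -3.07
v -1.787 1.838 -3.32
v -2.115 1.9 -3.107
v -2.094 2.263 -2.953
v -1.563 2.163 -3.297
v -2.433 2.802 -3.86
v -2.468 2.214 -4.11
v -2.126 2.377 -4.227
v -2.105 2.74 -4.073
v -2.637 2.68 -3.544
v -2.672 2.092 -3.794
v -2.662 2.057 -3.4
v -2.64 2.421 -3.246
v -2.657 2.477 -3.883
v -3.357 0.561 1.239
v -2.619 0.356 0.729
v -2.405 -0.666 1.452
v -3.143 -0.461 1.961
v -2.474 0.565 0.982
v -2.259 -0.457 1.704
v -2.463 0.774 1.274
v -2.248 -0.249 1.996
v -2.588 0.95 1.561
v -2.374 -0.072 2.283
v -2.83 1.067 1.798
v -2.616 0.045 2.521
v -3.153 1.107 1.951
v -2.938 0.085 2.673
v -3.507 1.064 1.995
v -3.292 0.041 2.717
v -3.838 0.944 1.924
v -3.623 -0.078 2.646
v -4.095 0.766 1.748
v -3.881 -0.256 2.471
v -4.241 0.557 1.496
v -4.026 -0.465 2.218
v -4.252 0.349 1.204
v -4.037 -0.674 1.926
v -4.126 0.172 0.917
v -3.912 -0.85 1.639
v -3.884 0.055 0.679
v -3.67 -0.967 1.402
v -3.562 0.015 0.527
v -3.347 -1.007 1.249
v -3.208 0.059 0.483
v -2.993 -0.964 1.205
v -2.877 0.178 0.554
v -2.662 -0.844 1.276
f 2 1 5
f 2 5 3
f 3 5 6
f 3 6 4
f 5 1 7
f 5 7 6
f 6 7 8
f 6 8 4
f 7 1 9
f 7 9 8
f 8 9 10
f 8 10 4
f 9 1 11
f 9 11 10
f 10 11 12
f 10 12 4
f 11 1 13
f 11 13 12
f 12 13 14
f 12 14 4
f 13 1 15
f 13 15 14
f 14 15 16
f 14 16 4
f 15 1 17
f 15 17 16
f 16 17 18
f 16 18 4
f 17 1 19
f 17 19 18
f 18 19 20
f 18 20 4
f 19 1 21
f 19 21 20
f 20 21 22
f 20 22 4
f 21 1 23
f 21 23 22
f 22 23 24
f 22 24 4
f 23 1 25
f 23 25 24
f 24 25 26
f 24 26 4
f 25 1 2
f 25 2 26
f 26 2 3
f 26 3 4
f 28 27 30
f 28 30 29
f 30 27 31
f 30 31 29
f 31 27 32
f 31 32 29
f 32 27 33
f 32 33 29
f 33 27 34
f 33 34 29
f 34 27 35
f 34 35 29
f 35 27 36
f 35 36 29
f 36 27 37
f 36 37 29
f 37 27 38
f 37 38 29
f 38 27 39
f 38 39 29
f 39 27 40
f 39 40 29
f 40 27 28
f 40 28 29
f 42 44 41
f 45 42 41
f 41 44 43
f 43 45 41
f 42 48 44
f 46 42 45
f 46 48 42
f 44 48 43
f 47 45 43
f 43 48 47
f 47 46 45
f 48 46 47
f 49 86 65
f 86 60 89
f 65 89 54
f 86 89 65
f 49 65 61
f 65 54 66
f 61 66 50
f 65 66 61
f 49 61 70
f 61 50 71
f 70 71 56
f 61 71 70
f 49 70 82
f 70 56 85
f 82 85 59
f 70 85 82
f 49 82 86
f 82 59 90
f 86 90 60
f 82 90 86
f 50 66 77
f 66 54 80
f 77 80 58
f 66 80 77
f 54 89 67
f 89 60 88
f 67 88 53
f 89 88 67
f 60 90 87
f 90 59 83
f 87 83 51
f 90 83 87
f 59 85 84
f 85 56 72
f 84 72 55
f 85 72 84
f 56 71 76
f 71 50 73
f 76 73 57
f 71 73 76
f 52 78 64
f 78 58 79
f 64 79 53
f 78 79 64
f 52 64 62
f 64 53 63
f 62 63 51
f 64 63 62
f 52 62 69
f 62 51 68
f 69 68 55
f 62 68 69
f 52 69 74
f 69 55 75
f 74 75 57
f 69 75 74
f 52 74 78
f 74 57 81
f 78 81 58
f 74 81 78
f 53 79 67
f 79 58 80
f 67 80 54
f 79 80 67
f 51 63 87
f 63 53 88
f 87 88 60
f 63 88 87
f 55 68 84
f 68 51 83
f 84 83 59
f 68 83 84
f 57 75 76
f 75 55 72
f 76 72 56
f 75 72 76
f 58 81 77
f 81 57 73
f 77 73 50
f 81 73 77
f 92 91 95
f 92 95 93
f 93 95 96
f 93 96 94
f 95 91 97
f 95 97 96
f 96 97 98
f 96 98 94
f 97 91 99
f 97 99 98
f 98 99 100
f 98 100 94
f 99 91 101
f 99 101 100
f 100 101 102
f 100 102 94
f 101 91 103
f 101 103 102
f 102 103 104
f 102 104 94
f 103 91 105
f 103 105 104
f 104 105 106
f 104 106 94
f 105 91 107
f 105 107 106
f 106 107 108
f 106 108 94
f 107 91 109
f 107 109 108
f 108 109 110
f 108 110 94
f 109 91 111
f 109 111 110
f 110 111 112
f 110 112 94
f 111 91 113
f 111 113 112
f 112 113 114
f 112 114 94
f 113 91 115
f 113 115 114
f 114 115 116
f 114 116 94
f 115 91 117
f 115 117 116
f 116 117 118
f 116 118 94
f 117 91 119
f 117 119 118
f 118 119 120
f 118 120 94
f 119 91 121
f 119 121 120
f 120 121 122
f 120 122 94
f 121 91 123
f 121 123 122
f 122 123 124
f 122 124 94
f 123 91 92
f 123 92 124
f 124 92 93
f 124 93 94



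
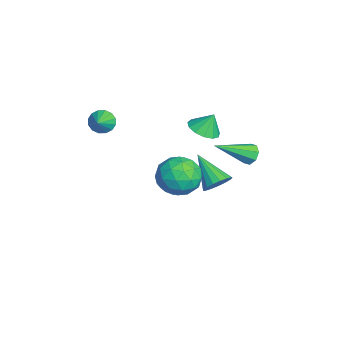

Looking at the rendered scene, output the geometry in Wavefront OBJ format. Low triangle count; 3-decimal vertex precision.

v 1.115 2.034 -3.874
v 1.422 2.401 -3.283
v -0.175 1.266 -2.726
v 1.172 2.633 -3.409
v 0.909 2.728 -3.642
v 0.693 2.664 -3.927
v 0.573 2.456 -4.201
v 0.578 2.151 -4.399
v 0.706 1.819 -4.477
v 0.927 1.537 -4.417
v 1.192 1.369 -4.233
v 1.439 1.353 -3.966
v 1.611 1.493 -3.678
v 1.67 1.757 -3.435
v 1.602 2.084 -3.293
v 2.62 0.51 -1.269
v 3.561 0.963 -0.911
v 3.519 -0.943 -1.789
v 4.46 -0.49 -1.431
v 3.688 -0.807 -0.707
v 3.133 0.092 -0.386
v 3.947 -0.072 -2.314
v 3.392 0.827 -1.993
v 4.381 0.604 -1.556
v 4.221 0.149 -0.563
v 2.859 -0.129 -2.137
v 2.699 -0.584 -1.144
v 3.012 0.864 -1.044
v 4.068 -0.844 -1.656
v 3.615 -1.03 -1.23
v 4.168 -0.764 -1.02
v 2.76 0.352 -0.736
v 3.313 0.618 -0.525
v 3.388 -0.422 -0.405
v 3.767 -0.598 -2.175
v 4.32 -0.332 -1.964
v 2.912 0.784 -1.68
v 3.465 1.05 -1.47
v 3.692 0.442 -2.295
v 4.047 0.919 -1.213
v 4.575 0.065 -1.519
v 4.274 0.311 -2.038
v 3.947 0.839 -1.849
v 3.953 0.652 -0.629
v 4.481 -0.202 -0.935
v 4.027 -0.388 -0.51
v 3.701 0.14 -0.321
v 4.435 0.441 -1.009
v 2.599 0.222 -1.765
v 3.127 -0.632 -2.071
v 3.379 -0.12 -2.379
v 3.053 0.408 -2.19
v 2.505 -0.045 -1.181
v 3.033 -0.899 -1.487
v 3.133 -0.819 -0.851
v 2.806 -0.291 -0.662
v 2.645 -0.421 -1.691
v -1.07 1.644 -1.62
v -0.423 1.173 -1.402
v -1.05 2.116 -0.66
v -0.245 1.559 -1.596
v -0.329 1.973 -1.797
v -0.649 2.282 -1.943
v -1.102 2.388 -1.986
v -1.545 2.258 -1.912
v -1.838 1.933 -1.746
v -1.886 1.516 -1.54
v -1.676 1.14 -1.359
v -1.273 0.923 -1.261
v -0.806 0.936 -1.277
v 0.845 3.528 -2.139
v 1.314 3.44 -2.502
v 1.355 1.812 -1.061
v 1.42 3.7 -2.138
v 1.188 3.859 -1.775
v 0.756 3.824 -1.625
v 0.375 3.616 -1.776
v 0.27 3.357 -2.139
v 0.501 3.197 -2.503
v 0.933 3.232 -2.653
v -1.138 -2.989 -0.842
v -0.772 -2.836 -1.37
v -0.242 -3.251 -0.298
v -0.796 -2.546 -1.191
v -0.911 -2.374 -0.919
v -1.087 -2.368 -0.627
v -1.277 -2.527 -0.391
v -1.429 -2.811 -0.277
v -1.503 -3.142 -0.314
v -1.48 -3.433 -0.493
v -1.364 -3.604 -0.765
v -1.188 -3.611 -1.057
v -0.999 -3.451 -1.293
v -0.847 -3.168 -1.407
f 2 1 4
f 2 4 3
f 4 1 5
f 4 5 3
f 5 1 6
f 5 6 3
f 6 1 7
f 6 7 3
f 7 1 8
f 7 8 3
f 8 1 9
f 8 9 3
f 9 1 10
f 9 10 3
f 10 1 11
f 10 11 3
f 11 1 12
f 11 12 3
f 12 1 13
f 12 13 3
f 13 1 14
f 13 14 3
f 14 1 15
f 14 15 3
f 15 1 2
f 15 2 3
f 16 53 32
f 53 27 56
f 32 56 21
f 53 56 32
f 16 32 28
f 32 21 33
f 28 33 17
f 32 33 28
f 16 28 37
f 28 17 38
f 37 38 23
f 28 38 37
f 16 37 49
f 37 23 52
f 49 52 26
f 37 52 49
f 16 49 53
f 49 26 57
f 53 57 27
f 49 57 53
f 17 33 44
f 33 21 47
f 44 47 25
f 33 47 44
f 21 56 34
f 56 27 55
f 34 55 20
f 56 55 34
f 27 57 54
f 57 26 50
f 54 50 18
f 57 50 54
f 26 52 51
f 52 23 39
f 51 39 22
f 52 39 51
f 23 38 43
f 38 17 40
f 43 40 24
f 38 40 43
f 19 45 31
f 45 25 46
f 31 46 20
f 45 46 31
f 19 31 29
f 31 20 30
f 29 30 18
f 31 30 29
f 19 29 36
f 29 18 35
f 36 35 22
f 29 35 36
f 19 36 41
f 36 22 42
f 41 42 24
f 36 42 41
f 19 41 45
f 41 24 48
f 45 48 25
f 41 48 45
f 20 46 34
f 46 25 47
f 34 47 21
f 46 47 34
f 18 30 54
f 30 20 55
f 54 55 27
f 30 55 54
f 22 35 51
f 35 18 50
f 51 50 26
f 35 50 51
f 24 42 43
f 42 22 39
f 43 39 23
f 42 39 43
f 25 48 44
f 48 24 40
f 44 40 17
f 48 40 44
f 59 58 61
f 59 61 60
f 61 58 62
f 61 62 60
f 62 58 63
f 62 63 60
f 63 58 64
f 63 64 60
f 64 58 65
f 64 65 60
f 65 58 66
f 65 66 60
f 66 58 67
f 66 67 60
f 67 58 68
f 67 68 60
f 68 58 69
f 68 69 60
f 69 58 70
f 69 70 60
f 70 58 59
f 70 59 60
f 72 71 74
f 72 74 73
f 74 71 75
f 74 75 73
f 75 71 76
f 75 76 73
f 76 71 77
f 76 77 73
f 77 71 78
f 77 78 73
f 78 71 79
f 78 79 73
f 79 71 80
f 79 80 73
f 80 71 72
f 80 72 73
f 82 81 84
f 82 84 83
f 84 81 85
f 84 85 83
f 85 81 86
f 85 86 83
f 86 81 87
f 86 87 83
f 87 81 88
f 87 88 83
f 88 81 89
f 88 89 83
f 89 81 90
f 89 90 83
f 90 81 91
f 90 91 83
f 91 81 92
f 91 92 83
f 92 81 93
f 92 93 83
f 93 81 94
f 93 94 83
f 94 81 82
f 94 82 83



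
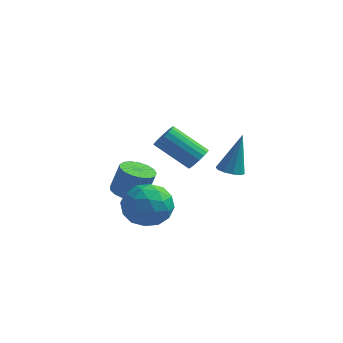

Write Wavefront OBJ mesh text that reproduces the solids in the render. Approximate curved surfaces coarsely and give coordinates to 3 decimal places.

v 2.805 -4.272 2.636
v 3.405 -4.189 2.504
v 3.135 -3.668 4.524
v 3.221 -3.861 2.431
v 2.878 -3.69 2.437
v 2.507 -3.741 2.518
v 2.25 -3.995 2.644
v 2.204 -4.355 2.768
v 2.388 -4.683 2.84
v 2.731 -4.855 2.835
v 3.102 -4.803 2.754
v 3.359 -4.549 2.627
v -1.918 -3.408 -1.128
v -1.387 -2.758 -0.229
v -0.713 -4.942 -0.731
v -0.182 -4.292 0.168
v -1.343 -4.679 0.292
v -2.088 -3.731 0.046
v -0.012 -3.969 -1.006
v -0.757 -3.021 -1.252
v -0.209 -3.105 -0.154
v -1.032 -3.543 0.649
v -1.068 -4.157 -1.609
v -1.891 -4.595 -0.806
v -1.758 -2.948 -0.714
v -0.342 -4.752 -0.246
v -1.024 -4.979 -0.174
v -0.712 -4.597 0.355
v -2.17 -3.52 -0.552
v -1.858 -3.138 -0.023
v -1.833 -4.267 0.283
v -0.242 -4.562 -0.937
v 0.07 -4.18 -0.408
v -1.388 -3.103 -1.315
v -1.076 -2.721 -0.786
v -0.267 -3.433 -1.243
v -0.754 -2.77 -0.141
v -0.046 -3.672 0.093
v 0.054 -3.482 -0.598
v -0.383 -2.925 -0.742
v -1.237 -3.028 0.331
v -0.529 -3.929 0.565
v -1.212 -4.157 0.637
v -1.65 -3.6 0.493
v -0.545 -3.232 0.375
v -1.571 -3.771 -1.525
v -0.863 -4.672 -1.291
v -0.45 -4.1 -1.453
v -0.888 -3.543 -1.597
v -2.054 -4.028 -1.053
v -1.346 -4.93 -0.819
v -1.717 -4.775 -0.218
v -2.154 -4.218 -0.362
v -1.555 -4.468 -1.335
v 0.402 -1.366 1.337
v 0.815 -1.421 1.874
v -0.789 -1.489 3.1
v -1.202 -1.434 2.563
v 0.781 -1.122 1.846
v -0.823 -1.189 3.072
v 0.671 -0.871 1.717
v -0.932 -0.938 2.943
v 0.509 -0.718 1.512
v -1.095 -0.785 2.739
v 0.325 -0.694 1.273
v -1.279 -0.761 2.5
v 0.156 -0.802 1.047
v -1.447 -0.87 2.273
v 0.036 -1.023 0.878
v -1.567 -1.09 2.104
v -0.011 -1.311 0.8
v -1.615 -1.379 2.026
v 0.023 -1.611 0.828
v -1.581 -1.678 2.054
v 0.132 -1.862 0.957
v -1.471 -1.929 2.183
v 0.295 -2.015 1.161
v -1.309 -2.082 2.388
v 0.479 -2.039 1.4
v -1.125 -2.106 2.627
v 0.647 -1.93 1.627
v -0.956 -1.998 2.853
v 0.767 -1.71 1.796
v -0.836 -1.777 3.022
v -3.016 -1.119 -1.56
v -2.253 -0.794 -1.822
v -1.841 -0.615 -0.402
v -2.604 -0.941 -0.14
v -2.499 -0.459 -1.793
v -2.087 -0.281 -0.372
v -2.864 -0.276 -1.711
v -2.452 -0.097 -0.29
v -3.263 -0.286 -1.594
v -2.851 -0.107 -0.173
v -3.606 -0.487 -1.469
v -3.194 -0.308 -0.048
v -3.814 -0.832 -1.365
v -3.402 -0.654 0.055
v -3.839 -1.244 -1.306
v -3.427 -1.065 0.114
v -3.675 -1.627 -1.306
v -3.263 -1.448 0.115
v -3.36 -1.893 -1.363
v -2.949 -1.715 0.058
v -2.967 -1.983 -1.466
v -2.555 -1.804 -0.045
v -2.585 -1.874 -1.59
v -2.173 -1.696 -0.17
v -2.301 -1.593 -1.708
v -1.889 -1.414 -0.287
v -2.181 -1.203 -1.792
v -1.77 -1.024 -0.371
f 2 1 4
f 2 4 3
f 4 1 5
f 4 5 3
f 5 1 6
f 5 6 3
f 6 1 7
f 6 7 3
f 7 1 8
f 7 8 3
f 8 1 9
f 8 9 3
f 9 1 10
f 9 10 3
f 10 1 11
f 10 11 3
f 11 1 12
f 11 12 3
f 12 1 2
f 12 2 3
f 13 50 29
f 50 24 53
f 29 53 18
f 50 53 29
f 13 29 25
f 29 18 30
f 25 30 14
f 29 30 25
f 13 25 34
f 25 14 35
f 34 35 20
f 25 35 34
f 13 34 46
f 34 20 49
f 46 49 23
f 34 49 46
f 13 46 50
f 46 23 54
f 50 54 24
f 46 54 50
f 14 30 41
f 30 18 44
f 41 44 22
f 30 44 41
f 18 53 31
f 53 24 52
f 31 52 17
f 53 52 31
f 24 54 51
f 54 23 47
f 51 47 15
f 54 47 51
f 23 49 48
f 49 20 36
f 48 36 19
f 49 36 48
f 20 35 40
f 35 14 37
f 40 37 21
f 35 37 40
f 16 42 28
f 42 22 43
f 28 43 17
f 42 43 28
f 16 28 26
f 28 17 27
f 26 27 15
f 28 27 26
f 16 26 33
f 26 15 32
f 33 32 19
f 26 32 33
f 16 33 38
f 33 19 39
f 38 39 21
f 33 39 38
f 16 38 42
f 38 21 45
f 42 45 22
f 38 45 42
f 17 43 31
f 43 22 44
f 31 44 18
f 43 44 31
f 15 27 51
f 27 17 52
f 51 52 24
f 27 52 51
f 19 32 48
f 32 15 47
f 48 47 23
f 32 47 48
f 21 39 40
f 39 19 36
f 40 36 20
f 39 36 40
f 22 45 41
f 45 21 37
f 41 37 14
f 45 37 41
f 56 55 59
f 56 59 57
f 57 59 60
f 57 60 58
f 59 55 61
f 59 61 60
f 60 61 62
f 60 62 58
f 61 55 63
f 61 63 62
f 62 63 64
f 62 64 58
f 63 55 65
f 63 65 64
f 64 65 66
f 64 66 58
f 65 55 67
f 65 67 66
f 66 67 68
f 66 68 58
f 67 55 69
f 67 69 68
f 68 69 70
f 68 70 58
f 69 55 71
f 69 71 70
f 70 71 72
f 70 72 58
f 71 55 73
f 71 73 72
f 72 73 74
f 72 74 58
f 73 55 75
f 73 75 74
f 74 75 76
f 74 76 58
f 75 55 77
f 75 77 76
f 76 77 78
f 76 78 58
f 77 55 79
f 77 79 78
f 78 79 80
f 78 80 58
f 79 55 81
f 79 81 80
f 80 81 82
f 80 82 58
f 81 55 83
f 81 83 82
f 82 83 84
f 82 84 58
f 83 55 56
f 83 56 84
f 84 56 57
f 84 57 58
f 86 85 89
f 86 89 87
f 87 89 90
f 87 90 88
f 89 85 91
f 89 91 90
f 90 91 92
f 90 92 88
f 91 85 93
f 91 93 92
f 92 93 94
f 92 94 88
f 93 85 95
f 93 95 94
f 94 95 96
f 94 96 88
f 95 85 97
f 95 97 96
f 96 97 98
f 96 98 88
f 97 85 99
f 97 99 98
f 98 99 100
f 98 100 88
f 99 85 101
f 99 101 100
f 100 101 102
f 100 102 88
f 101 85 103
f 101 103 102
f 102 103 104
f 102 104 88
f 103 85 105
f 103 105 104
f 104 105 106
f 104 106 88
f 105 85 107
f 105 107 106
f 106 107 108
f 106 108 88
f 107 85 109
f 107 109 108
f 108 109 110
f 108 110 88
f 109 85 111
f 109 111 110
f 110 111 112
f 110 112 88
f 111 85 86
f 111 86 112
f 112 86 87
f 112 87 88



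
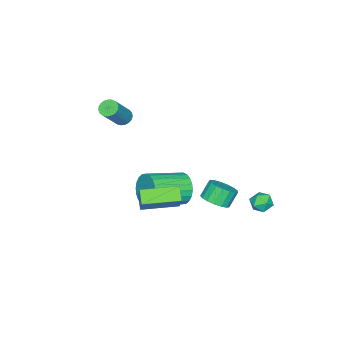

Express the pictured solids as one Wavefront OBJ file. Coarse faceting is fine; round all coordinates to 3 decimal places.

v -1.433 -3.964 3.122
v -1.053 -3.816 2.799
v 0.153 -3.829 4.216
v -0.227 -3.976 4.538
v -1.13 -3.626 2.867
v 0.075 -3.639 4.283
v -1.26 -3.495 2.979
v -0.055 -3.507 4.395
v -1.42 -3.444 3.116
v -0.214 -3.456 4.532
v -1.582 -3.483 3.253
v -0.376 -3.496 4.669
v -1.718 -3.606 3.368
v -0.513 -3.618 4.784
v -1.805 -3.79 3.441
v -0.6 -3.802 4.857
v -1.828 -4.004 3.458
v -0.622 -4.017 4.874
v -1.782 -4.212 3.417
v -0.576 -4.224 4.833
v -1.676 -4.376 3.325
v -0.47 -4.389 4.741
v -1.528 -4.469 3.198
v -0.322 -4.482 4.614
v -1.363 -4.475 3.058
v -0.157 -4.487 4.474
v -1.211 -4.392 2.929
v -0.005 -4.405 4.345
v -1.097 -4.236 2.833
v 0.109 -4.248 4.249
v -1.041 -4.032 2.787
v 0.165 -4.044 4.204
v -3.677 3.099 -1.608
v -3.379 3.29 -1.061
v -2.761 2.73 -1.979
v -2.463 2.921 -1.432
v -2.888 2.426 -1.416
v -3.454 2.655 -1.187
v -2.686 3.365 -1.853
v -3.252 3.594 -1.624
v -2.766 3.454 -1.212
v -2.891 2.874 -0.942
v -3.249 3.146 -2.098
v -3.374 2.566 -1.828
v -2.01 -0.856 -1.414
v -1.557 -0.598 -2.208
v 0.163 -1.686 -1.58
v -0.29 -1.944 -0.786
v -1.466 -0.321 -1.979
v 0.255 -1.409 -1.352
v -1.457 -0.126 -1.664
v 0.263 -1.213 -1.037
v -1.532 -0.041 -1.311
v 0.188 -1.129 -0.684
v -1.681 -0.081 -0.974
v 0.04 -1.169 -0.346
v -1.879 -0.239 -0.704
v -0.159 -1.327 -0.076
v -2.097 -0.491 -0.541
v -0.377 -1.578 0.086
v -2.302 -0.798 -0.512
v -0.582 -1.886 0.116
v -2.463 -1.114 -0.62
v -0.743 -2.202 0.008
v -2.555 -1.391 -0.848
v -0.834 -2.479 -0.221
v -2.563 -1.587 -1.163
v -0.843 -2.674 -0.536
v -2.488 -1.671 -1.516
v -0.768 -2.759 -0.889
v -2.34 -1.631 -1.854
v -0.619 -2.719 -1.226
v -2.141 -1.473 -2.124
v -0.421 -2.561 -1.496
v -1.923 -1.222 -2.286
v -0.203 -2.309 -1.659
v -1.718 -0.914 -2.316
v 0.002 -2.002 -1.688
v -0.398 -0.164 -0.248
v 0.525 0.528 1.121
v 0.094 0.263 -0.795
v 1.017 0.954 0.575
v 0.803 -1.634 -0.315
v 1.726 -0.943 1.055
v 1.295 -1.208 -0.861
v 2.218 -0.516 0.508
v -2.112 0.93 -1.684
v -1.583 0.533 -1.252
v -2.139 0.694 -0.424
v -2.668 1.09 -0.856
v -1.461 0.891 -1.239
v -2.016 1.051 -0.411
v -1.487 1.257 -1.328
v -2.043 1.418 -0.5
v -1.657 1.549 -1.499
v -2.213 1.709 -0.671
v -1.932 1.698 -1.712
v -2.487 1.859 -0.884
v -2.247 1.672 -1.919
v -2.803 1.833 -1.091
v -2.532 1.475 -2.072
v -3.087 1.636 -1.244
v -2.72 1.154 -2.136
v -3.276 1.315 -1.308
v -2.769 0.781 -2.096
v -3.325 0.942 -1.268
v -2.668 0.442 -1.962
v -3.224 0.603 -1.135
v -2.439 0.215 -1.765
v -2.995 0.376 -0.937
v -2.136 0.152 -1.549
v -2.691 0.312 -0.721
v -1.827 0.266 -1.363
v -2.382 0.427 -0.536
f 2 1 5
f 2 5 3
f 3 5 6
f 3 6 4
f 5 1 7
f 5 7 6
f 6 7 8
f 6 8 4
f 7 1 9
f 7 9 8
f 8 9 10
f 8 10 4
f 9 1 11
f 9 11 10
f 10 11 12
f 10 12 4
f 11 1 13
f 11 13 12
f 12 13 14
f 12 14 4
f 13 1 15
f 13 15 14
f 14 15 16
f 14 16 4
f 15 1 17
f 15 17 16
f 16 17 18
f 16 18 4
f 17 1 19
f 17 19 18
f 18 19 20
f 18 20 4
f 19 1 21
f 19 21 20
f 20 21 22
f 20 22 4
f 21 1 23
f 21 23 22
f 22 23 24
f 22 24 4
f 23 1 25
f 23 25 24
f 24 25 26
f 24 26 4
f 25 1 27
f 25 27 26
f 26 27 28
f 26 28 4
f 27 1 29
f 27 29 28
f 28 29 30
f 28 30 4
f 29 1 31
f 29 31 30
f 30 31 32
f 30 32 4
f 31 1 2
f 31 2 32
f 32 2 3
f 32 3 4
f 33 44 38
f 33 38 34
f 33 34 40
f 33 40 43
f 33 43 44
f 34 38 42
f 38 44 37
f 44 43 35
f 43 40 39
f 40 34 41
f 36 42 37
f 36 37 35
f 36 35 39
f 36 39 41
f 36 41 42
f 37 42 38
f 35 37 44
f 39 35 43
f 41 39 40
f 42 41 34
f 46 45 49
f 46 49 47
f 47 49 50
f 47 50 48
f 49 45 51
f 49 51 50
f 50 51 52
f 50 52 48
f 51 45 53
f 51 53 52
f 52 53 54
f 52 54 48
f 53 45 55
f 53 55 54
f 54 55 56
f 54 56 48
f 55 45 57
f 55 57 56
f 56 57 58
f 56 58 48
f 57 45 59
f 57 59 58
f 58 59 60
f 58 60 48
f 59 45 61
f 59 61 60
f 60 61 62
f 60 62 48
f 61 45 63
f 61 63 62
f 62 63 64
f 62 64 48
f 63 45 65
f 63 65 64
f 64 65 66
f 64 66 48
f 65 45 67
f 65 67 66
f 66 67 68
f 66 68 48
f 67 45 69
f 67 69 68
f 68 69 70
f 68 70 48
f 69 45 71
f 69 71 70
f 70 71 72
f 70 72 48
f 71 45 73
f 71 73 72
f 72 73 74
f 72 74 48
f 73 45 75
f 73 75 74
f 74 75 76
f 74 76 48
f 75 45 77
f 75 77 76
f 76 77 78
f 76 78 48
f 77 45 46
f 77 46 78
f 78 46 47
f 78 47 48
f 80 82 79
f 83 80 79
f 79 82 81
f 81 83 79
f 80 86 82
f 84 80 83
f 84 86 80
f 82 86 81
f 85 83 81
f 81 86 85
f 85 84 83
f 86 84 85
f 88 87 91
f 88 91 89
f 89 91 92
f 89 92 90
f 91 87 93
f 91 93 92
f 92 93 94
f 92 94 90
f 93 87 95
f 93 95 94
f 94 95 96
f 94 96 90
f 95 87 97
f 95 97 96
f 96 97 98
f 96 98 90
f 97 87 99
f 97 99 98
f 98 99 100
f 98 100 90
f 99 87 101
f 99 101 100
f 100 101 102
f 100 102 90
f 101 87 103
f 101 103 102
f 102 103 104
f 102 104 90
f 103 87 105
f 103 105 104
f 104 105 106
f 104 106 90
f 105 87 107
f 105 107 106
f 106 107 108
f 106 108 90
f 107 87 109
f 107 109 108
f 108 109 110
f 108 110 90
f 109 87 111
f 109 111 110
f 110 111 112
f 110 112 90
f 111 87 113
f 111 113 112
f 112 113 114
f 112 114 90
f 113 87 88
f 113 88 114
f 114 88 89
f 114 89 90



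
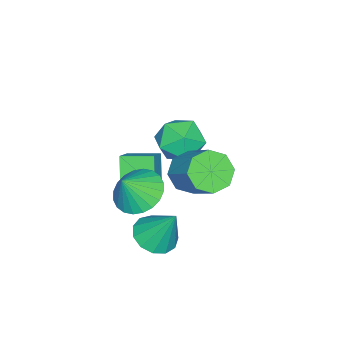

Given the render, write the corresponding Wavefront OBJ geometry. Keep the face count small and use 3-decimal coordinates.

v 2.809 -1.151 -0.422
v 3.608 -0.501 -0.778
v 3.551 -1.449 0.702
v 3.374 -0.228 -0.551
v 3.053 -0.096 -0.305
v 2.696 -0.124 -0.076
v 2.355 -0.309 0.099
v 2.084 -0.622 0.196
v 1.923 -1.015 0.198
v 1.897 -1.43 0.105
v 2.01 -1.802 -0.067
v 2.244 -2.075 -0.294
v 2.565 -2.207 -0.54
v 2.922 -2.179 -0.769
v 3.263 -1.994 -0.944
v 3.534 -1.681 -1.041
v 3.695 -1.287 -1.043
v 3.721 -0.873 -0.95
v 2.323 0.835 1.202
v 3.174 0.658 0.819
v 3.968 1.888 2.014
v 3.117 2.065 2.398
v 2.828 1.204 0.487
v 3.621 2.434 1.682
v 2.186 1.534 0.574
v 2.979 2.764 1.769
v 1.624 1.454 1.029
v 2.418 2.685 2.224
v 1.472 1.012 1.586
v 2.266 2.242 2.781
v 1.819 0.466 1.918
v 2.612 1.696 3.113
v 2.461 0.136 1.831
v 3.254 1.366 3.026
v 3.022 0.215 1.376
v 3.816 1.446 2.571
v 2.948 -0.358 -2.642
v 3.696 -0.9 -2.381
v 3.052 0.598 -0.958
v 3.902 -0.47 -2.637
v 3.804 -0.005 -2.895
v 3.435 0.348 -3.073
v 2.912 0.477 -3.114
v 2.399 0.341 -3.005
v 2.062 -0.017 -2.781
v 2.005 -0.484 -2.513
v 2.248 -0.91 -2.286
v 2.714 -1.161 -2.172
v 3.253 -1.158 -2.207
v -0.958 -0.674 -1.004
v 0.04 -0.596 -0.446
v -1.56 -1.904 0.246
v -0.562 -1.826 0.804
v -1.288 -0.94 0.802
v -0.916 -0.179 0.029
v -0.604 -2.321 -0.229
v -0.232 -1.56 -1.002
v 0.259 -1.614 0.032
v -0.164 -0.76 0.67
v -1.356 -1.74 -0.87
v -1.779 -0.886 -0.232
v -0.74 -3.659 -1.944
v 0.245 -3.431 -1.244
v -1.185 -2.347 -1.746
v -0.2 -2.118 -1.046
v -0.02 -3.242 -3.094
v 0.965 -3.013 -2.394
v -0.465 -1.929 -2.896
v 0.52 -1.701 -2.196
f 2 1 4
f 2 4 3
f 4 1 5
f 4 5 3
f 5 1 6
f 5 6 3
f 6 1 7
f 6 7 3
f 7 1 8
f 7 8 3
f 8 1 9
f 8 9 3
f 9 1 10
f 9 10 3
f 10 1 11
f 10 11 3
f 11 1 12
f 11 12 3
f 12 1 13
f 12 13 3
f 13 1 14
f 13 14 3
f 14 1 15
f 14 15 3
f 15 1 16
f 15 16 3
f 16 1 17
f 16 17 3
f 17 1 18
f 17 18 3
f 18 1 2
f 18 2 3
f 20 19 23
f 20 23 21
f 21 23 24
f 21 24 22
f 23 19 25
f 23 25 24
f 24 25 26
f 24 26 22
f 25 19 27
f 25 27 26
f 26 27 28
f 26 28 22
f 27 19 29
f 27 29 28
f 28 29 30
f 28 30 22
f 29 19 31
f 29 31 30
f 30 31 32
f 30 32 22
f 31 19 33
f 31 33 32
f 32 33 34
f 32 34 22
f 33 19 35
f 33 35 34
f 34 35 36
f 34 36 22
f 35 19 20
f 35 20 36
f 36 20 21
f 36 21 22
f 38 37 40
f 38 40 39
f 40 37 41
f 40 41 39
f 41 37 42
f 41 42 39
f 42 37 43
f 42 43 39
f 43 37 44
f 43 44 39
f 44 37 45
f 44 45 39
f 45 37 46
f 45 46 39
f 46 37 47
f 46 47 39
f 47 37 48
f 47 48 39
f 48 37 49
f 48 49 39
f 49 37 38
f 49 38 39
f 50 61 55
f 50 55 51
f 50 51 57
f 50 57 60
f 50 60 61
f 51 55 59
f 55 61 54
f 61 60 52
f 60 57 56
f 57 51 58
f 53 59 54
f 53 54 52
f 53 52 56
f 53 56 58
f 53 58 59
f 54 59 55
f 52 54 61
f 56 52 60
f 58 56 57
f 59 58 51
f 63 65 62
f 66 63 62
f 62 65 64
f 64 66 62
f 63 69 65
f 67 63 66
f 67 69 63
f 65 69 64
f 68 66 64
f 64 69 68
f 68 67 66
f 69 67 68



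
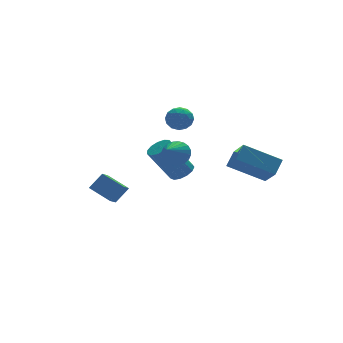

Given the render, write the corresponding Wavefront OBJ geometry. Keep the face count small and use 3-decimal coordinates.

v 1.741 0.901 -3.556
v 2.335 0.997 -3.198
v 1.213 1.254 -1.406
v 0.619 1.159 -1.764
v 2.221 1.354 -3.321
v 1.099 1.611 -1.529
v 1.954 1.567 -3.518
v 0.832 1.824 -1.726
v 1.62 1.569 -3.728
v 0.498 1.826 -1.935
v 1.324 1.359 -3.883
v 0.202 1.616 -2.09
v 1.161 1.004 -3.934
v 0.039 1.261 -2.142
v 1.182 0.616 -3.865
v 0.06 0.873 -2.073
v 1.38 0.319 -3.699
v 0.258 0.576 -1.906
v 1.693 0.207 -3.486
v 0.571 0.464 -1.694
v 2.021 0.315 -3.297
v 0.899 0.572 -1.504
v 2.261 0.609 -3.189
v 1.139 0.867 -1.397
v 4.292 -3.048 -2.913
v 4.234 -4.185 -1.952
v 2.66 -2.168 -1.969
v 2.603 -3.305 -1.008
v 4.917 -2.555 -2.292
v 4.86 -3.692 -1.331
v 3.286 -1.675 -1.348
v 3.228 -2.812 -0.387
v 2.502 3.69 -1.489
v 3.008 3.796 -0.922
v 2.232 2.564 -1.038
v 2.738 2.67 -0.471
v 2.089 3.081 -0.488
v 2.257 3.776 -0.767
v 2.983 2.584 -1.193
v 3.151 3.279 -1.472
v 3.306 3.112 -0.739
v 2.753 3.419 -0.303
v 2.487 2.941 -1.657
v 1.934 3.248 -1.221
v 2.779 3.841 -1.245
v 2.461 2.519 -0.715
v 2.08 2.76 -0.725
v 2.377 2.822 -0.392
v 2.337 3.83 -1.154
v 2.634 3.892 -0.82
v 2.095 3.472 -0.566
v 2.606 2.468 -1.14
v 2.903 2.53 -0.806
v 2.863 3.538 -1.568
v 3.16 3.6 -1.235
v 3.145 2.888 -1.394
v 3.251 3.502 -0.804
v 3.092 2.84 -0.539
v 3.237 2.79 -0.963
v 3.335 3.198 -1.127
v 2.926 3.682 -0.548
v 2.767 3.021 -0.283
v 2.386 3.262 -0.293
v 2.485 3.671 -0.457
v 3.101 3.281 -0.44
v 2.473 3.339 -1.677
v 2.314 2.678 -1.412
v 2.755 2.689 -1.503
v 2.854 3.098 -1.667
v 2.148 3.52 -1.421
v 1.989 2.858 -1.156
v 1.905 3.162 -0.833
v 2.003 3.57 -0.997
v 2.139 3.079 -1.52
v 0.59 -0.976 -1.237
v 1.03 -0.895 -0.648
v -0.33 -1.904 -0.423
v 0.845 -0.677 -0.61
v 0.62 -0.505 -0.667
v 0.391 -0.405 -0.811
v 0.192 -0.391 -1.02
v 0.054 -0.466 -1.262
v -0.003 -0.619 -1.5
v 0.031 -0.826 -1.698
v 0.149 -1.056 -1.826
v 0.335 -1.274 -1.865
v 0.56 -1.446 -1.808
v 0.789 -1.547 -1.664
v 0.988 -1.561 -1.455
v 1.126 -1.485 -1.213
v 1.183 -1.332 -0.974
v 1.149 -1.125 -0.776
v -1.813 0.826 -4.905
v -2.342 0.211 -4.41
v -2.488 1.855 -4.35
v -3.017 1.24 -3.854
v -1.103 0.86 -4.106
v -1.632 0.245 -3.61
v -1.778 1.889 -3.55
v -2.307 1.274 -3.055
f 2 1 5
f 2 5 3
f 3 5 6
f 3 6 4
f 5 1 7
f 5 7 6
f 6 7 8
f 6 8 4
f 7 1 9
f 7 9 8
f 8 9 10
f 8 10 4
f 9 1 11
f 9 11 10
f 10 11 12
f 10 12 4
f 11 1 13
f 11 13 12
f 12 13 14
f 12 14 4
f 13 1 15
f 13 15 14
f 14 15 16
f 14 16 4
f 15 1 17
f 15 17 16
f 16 17 18
f 16 18 4
f 17 1 19
f 17 19 18
f 18 19 20
f 18 20 4
f 19 1 21
f 19 21 20
f 20 21 22
f 20 22 4
f 21 1 23
f 21 23 22
f 22 23 24
f 22 24 4
f 23 1 2
f 23 2 24
f 24 2 3
f 24 3 4
f 26 28 25
f 29 26 25
f 25 28 27
f 27 29 25
f 26 32 28
f 30 26 29
f 30 32 26
f 28 32 27
f 31 29 27
f 27 32 31
f 31 30 29
f 32 30 31
f 33 70 49
f 70 44 73
f 49 73 38
f 70 73 49
f 33 49 45
f 49 38 50
f 45 50 34
f 49 50 45
f 33 45 54
f 45 34 55
f 54 55 40
f 45 55 54
f 33 54 66
f 54 40 69
f 66 69 43
f 54 69 66
f 33 66 70
f 66 43 74
f 70 74 44
f 66 74 70
f 34 50 61
f 50 38 64
f 61 64 42
f 50 64 61
f 38 73 51
f 73 44 72
f 51 72 37
f 73 72 51
f 44 74 71
f 74 43 67
f 71 67 35
f 74 67 71
f 43 69 68
f 69 40 56
f 68 56 39
f 69 56 68
f 40 55 60
f 55 34 57
f 60 57 41
f 55 57 60
f 36 62 48
f 62 42 63
f 48 63 37
f 62 63 48
f 36 48 46
f 48 37 47
f 46 47 35
f 48 47 46
f 36 46 53
f 46 35 52
f 53 52 39
f 46 52 53
f 36 53 58
f 53 39 59
f 58 59 41
f 53 59 58
f 36 58 62
f 58 41 65
f 62 65 42
f 58 65 62
f 37 63 51
f 63 42 64
f 51 64 38
f 63 64 51
f 35 47 71
f 47 37 72
f 71 72 44
f 47 72 71
f 39 52 68
f 52 35 67
f 68 67 43
f 52 67 68
f 41 59 60
f 59 39 56
f 60 56 40
f 59 56 60
f 42 65 61
f 65 41 57
f 61 57 34
f 65 57 61
f 76 75 78
f 76 78 77
f 78 75 79
f 78 79 77
f 79 75 80
f 79 80 77
f 80 75 81
f 80 81 77
f 81 75 82
f 81 82 77
f 82 75 83
f 82 83 77
f 83 75 84
f 83 84 77
f 84 75 85
f 84 85 77
f 85 75 86
f 85 86 77
f 86 75 87
f 86 87 77
f 87 75 88
f 87 88 77
f 88 75 89
f 88 89 77
f 89 75 90
f 89 90 77
f 90 75 91
f 90 91 77
f 91 75 92
f 91 92 77
f 92 75 76
f 92 76 77
f 94 96 93
f 97 94 93
f 93 96 95
f 95 97 93
f 94 100 96
f 98 94 97
f 98 100 94
f 96 100 95
f 99 97 95
f 95 100 99
f 99 98 97
f 100 98 99



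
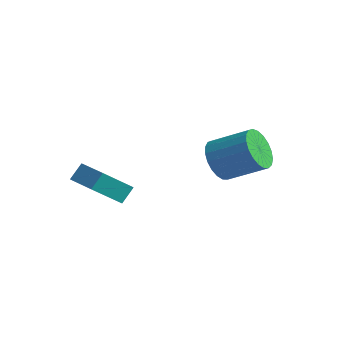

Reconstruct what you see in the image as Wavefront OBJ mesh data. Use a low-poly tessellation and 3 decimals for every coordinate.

v -1.218 -2.132 1.115
v -1.7 -3.389 2.384
v -1.175 -1.494 1.763
v -1.657 -2.751 3.032
v 0.277 -2.469 1.348
v -0.205 -3.726 2.617
v 0.32 -1.831 1.996
v -0.162 -3.088 3.265
v 2.135 1.33 2.846
v 2.788 0.806 2.228
v 4.298 1.547 3.196
v 3.645 2.07 3.814
v 2.742 1.18 2.015
v 4.251 1.92 2.983
v 2.591 1.579 1.945
v 4.1 2.319 2.913
v 2.361 1.935 2.031
v 3.871 2.675 2.999
v 2.092 2.186 2.258
v 3.602 2.927 3.226
v 1.831 2.29 2.587
v 3.34 3.03 3.554
v 1.622 2.227 2.96
v 3.132 2.968 3.928
v 1.502 2.01 3.314
v 3.012 2.75 4.282
v 1.491 1.674 3.587
v 3.001 2.415 4.555
v 1.592 1.279 3.732
v 3.102 2.02 4.699
v 1.787 0.893 3.723
v 3.297 1.634 4.691
v 2.042 0.583 3.564
v 3.551 1.323 4.531
v 2.313 0.401 3.28
v 3.822 1.142 4.247
v 2.553 0.38 2.921
v 4.063 1.121 3.888
v 2.721 0.524 2.549
v 4.231 1.264 3.516
f 2 4 1
f 5 2 1
f 1 4 3
f 3 5 1
f 2 8 4
f 6 2 5
f 6 8 2
f 4 8 3
f 7 5 3
f 3 8 7
f 7 6 5
f 8 6 7
f 10 9 13
f 10 13 11
f 11 13 14
f 11 14 12
f 13 9 15
f 13 15 14
f 14 15 16
f 14 16 12
f 15 9 17
f 15 17 16
f 16 17 18
f 16 18 12
f 17 9 19
f 17 19 18
f 18 19 20
f 18 20 12
f 19 9 21
f 19 21 20
f 20 21 22
f 20 22 12
f 21 9 23
f 21 23 22
f 22 23 24
f 22 24 12
f 23 9 25
f 23 25 24
f 24 25 26
f 24 26 12
f 25 9 27
f 25 27 26
f 26 27 28
f 26 28 12
f 27 9 29
f 27 29 28
f 28 29 30
f 28 30 12
f 29 9 31
f 29 31 30
f 30 31 32
f 30 32 12
f 31 9 33
f 31 33 32
f 32 33 34
f 32 34 12
f 33 9 35
f 33 35 34
f 34 35 36
f 34 36 12
f 35 9 37
f 35 37 36
f 36 37 38
f 36 38 12
f 37 9 39
f 37 39 38
f 38 39 40
f 38 40 12
f 39 9 10
f 39 10 40
f 40 10 11
f 40 11 12

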